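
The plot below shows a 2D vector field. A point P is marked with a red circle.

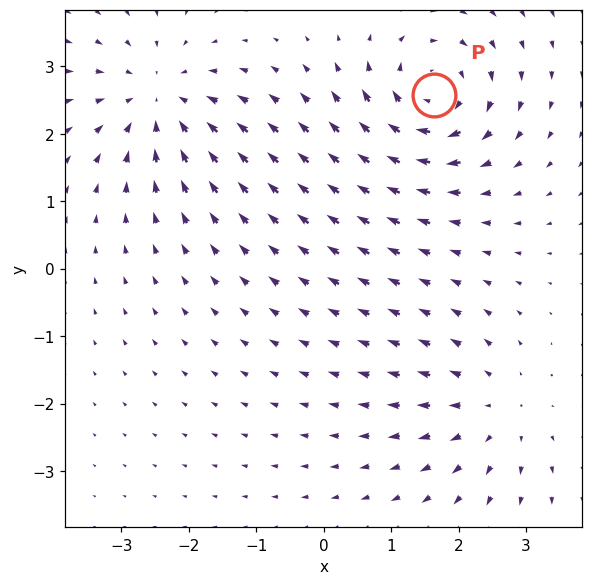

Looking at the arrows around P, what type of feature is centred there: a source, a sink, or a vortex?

vortex

At P (1.6, 2.6) the arrows circulate clockwise. Divergence ≈0, curl about -6 — near-zero divergence with nonzero curl is a vortex.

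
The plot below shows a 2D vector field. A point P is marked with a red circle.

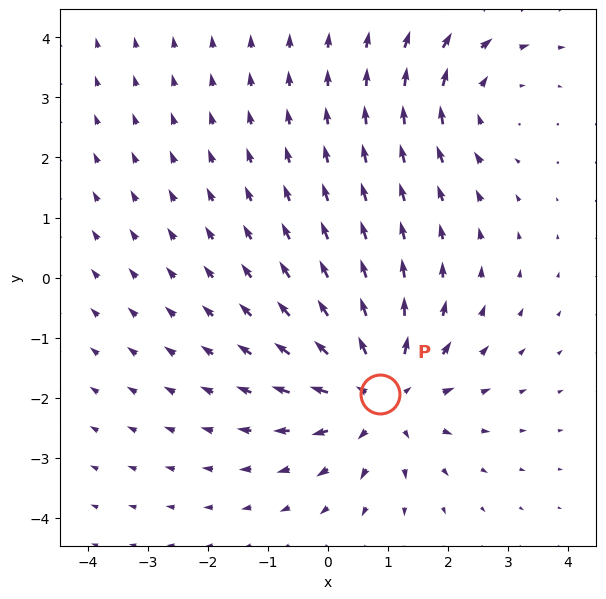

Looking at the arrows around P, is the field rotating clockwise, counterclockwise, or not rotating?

not rotating

Near P at (0.9, -1.9) the arrows show no circulation. The curl there is ≈0.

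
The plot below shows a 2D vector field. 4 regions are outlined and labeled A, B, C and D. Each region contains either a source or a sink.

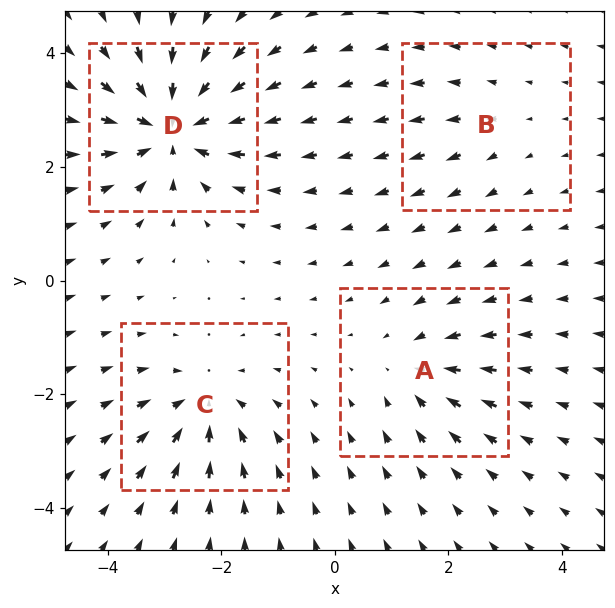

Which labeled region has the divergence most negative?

D

Divergence at each region's feature centre — A: about -4, B: about +2, C: about -5, D: about -8. Region D is most negative.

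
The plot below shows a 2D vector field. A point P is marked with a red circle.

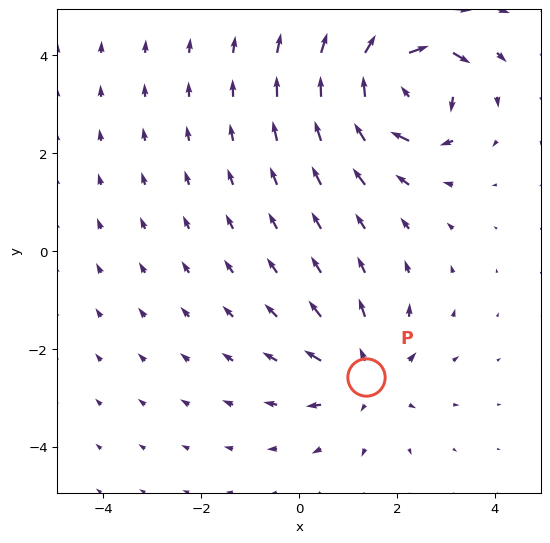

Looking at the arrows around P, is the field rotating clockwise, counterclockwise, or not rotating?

Near P at (1.4, -2.6) the arrows show no circulation. The curl there is ≈0.

not rotating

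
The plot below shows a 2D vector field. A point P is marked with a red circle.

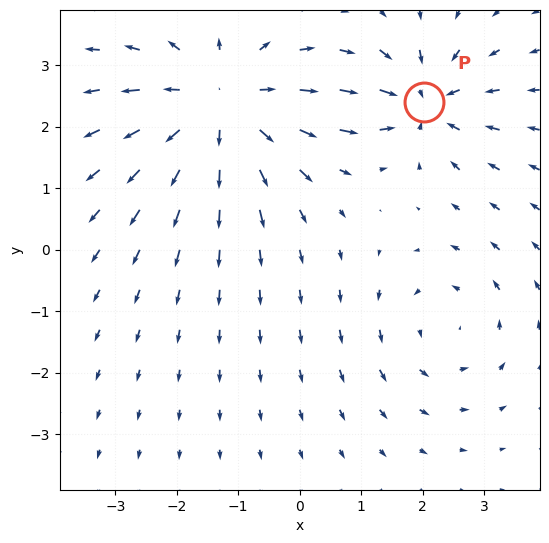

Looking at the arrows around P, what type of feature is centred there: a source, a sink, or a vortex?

sink

At P (2.0, 2.4) the arrows converge inward. Divergence about -4, curl ≈0 — negative divergence with near-zero curl is a sink.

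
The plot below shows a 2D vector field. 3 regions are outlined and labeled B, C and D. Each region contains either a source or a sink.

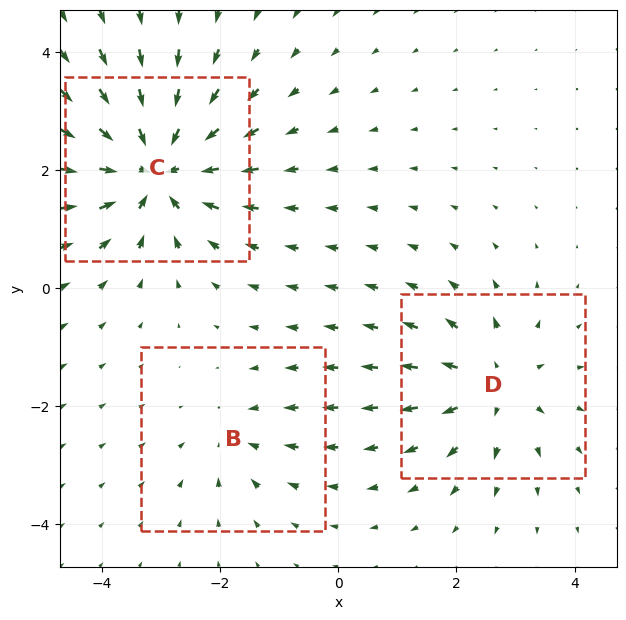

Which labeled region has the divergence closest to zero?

Divergence at each region's feature centre — B: about -2, C: about -5, D: about +3. Region B is closest to zero.

B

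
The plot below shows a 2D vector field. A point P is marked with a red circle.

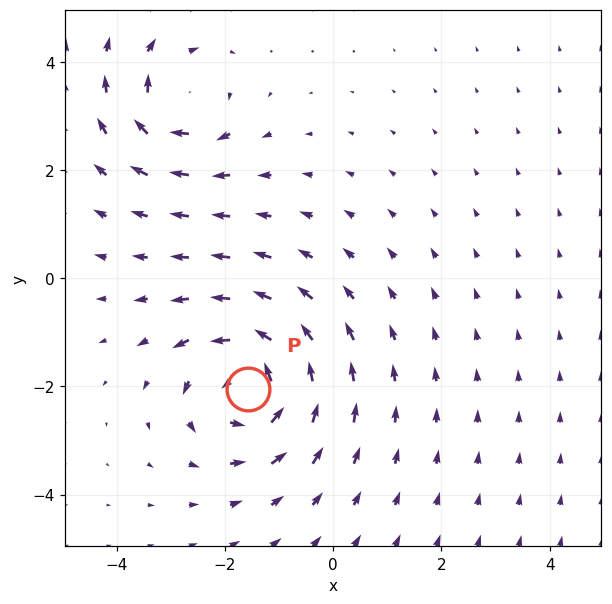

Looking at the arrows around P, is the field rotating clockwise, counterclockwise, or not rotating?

Near P at (-1.6, -2.0) the arrows circulate counterclockwise. The curl (z-component) there is about +5; positive curl means counterclockwise rotation.

counterclockwise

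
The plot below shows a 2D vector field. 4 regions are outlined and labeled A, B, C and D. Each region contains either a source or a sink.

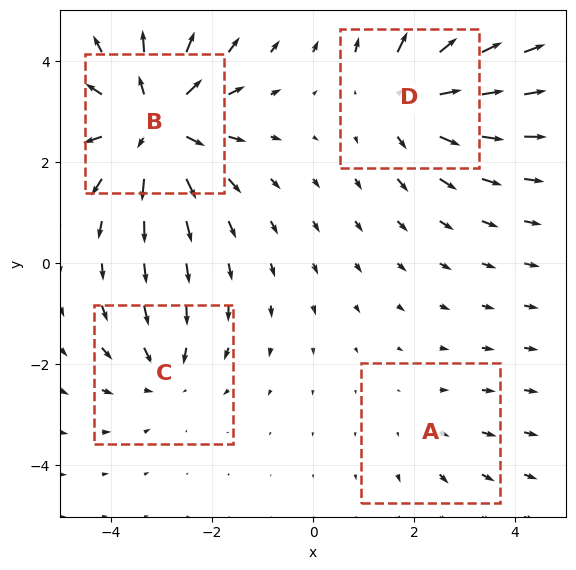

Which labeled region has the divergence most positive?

B

Divergence at each region's feature centre — A: about +2, B: about +6, C: about -3, D: about +5. Region B is most positive.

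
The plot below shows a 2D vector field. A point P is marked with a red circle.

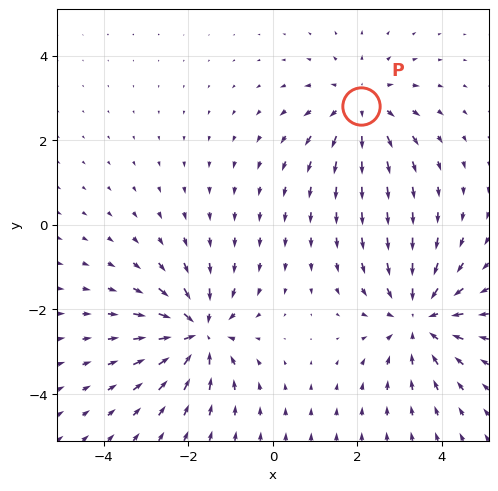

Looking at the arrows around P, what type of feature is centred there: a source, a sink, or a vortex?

source

At P (2.1, 2.8) the arrows spread outward. Divergence about +3, curl ≈0 — positive divergence with near-zero curl is a source.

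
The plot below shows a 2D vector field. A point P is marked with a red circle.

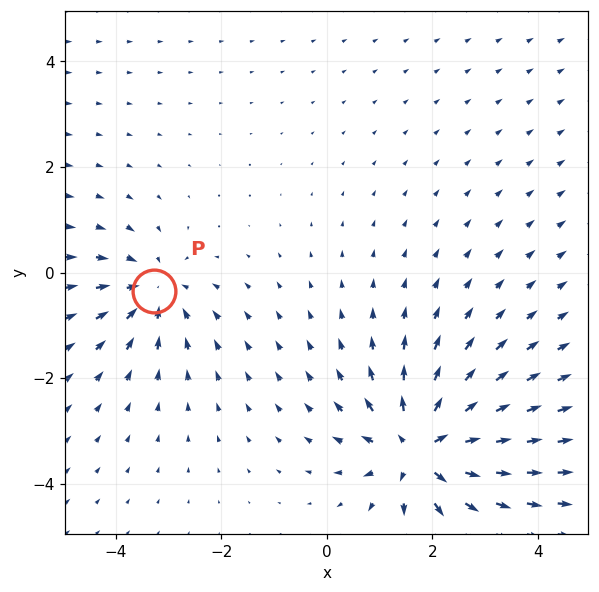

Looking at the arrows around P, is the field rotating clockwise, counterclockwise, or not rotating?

not rotating

Near P at (-3.3, -0.4) the arrows show no circulation. The curl there is ≈0.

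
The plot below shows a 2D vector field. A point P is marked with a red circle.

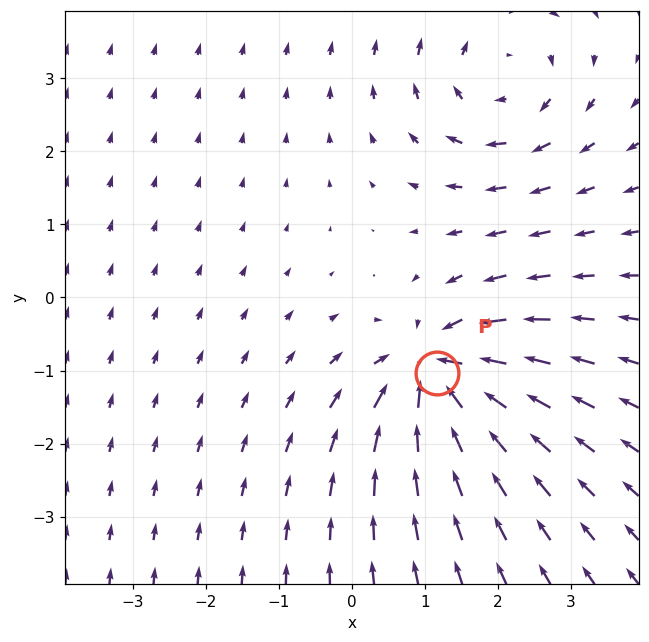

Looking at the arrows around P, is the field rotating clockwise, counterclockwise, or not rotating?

not rotating

Near P at (1.2, -1.0) the arrows show no circulation. The curl there is ≈0.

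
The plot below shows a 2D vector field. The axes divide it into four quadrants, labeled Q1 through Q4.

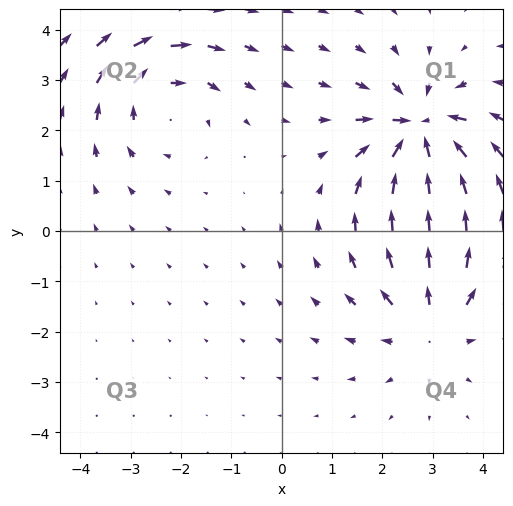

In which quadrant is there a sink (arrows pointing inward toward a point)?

The sink sits at approximately (2.7, 2.0), which lies in quadrant Q1. The divergence there is about -5, negative as expected for a sink.

Q1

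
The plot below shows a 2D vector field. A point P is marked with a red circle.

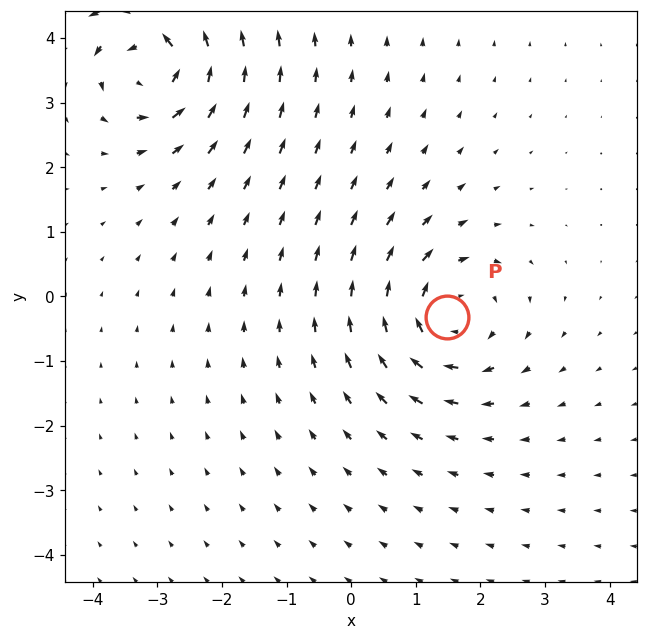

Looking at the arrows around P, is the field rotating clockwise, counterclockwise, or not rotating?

clockwise

Near P at (1.5, -0.3) the arrows circulate clockwise. The curl (z-component) there is about -3; negative curl means clockwise rotation.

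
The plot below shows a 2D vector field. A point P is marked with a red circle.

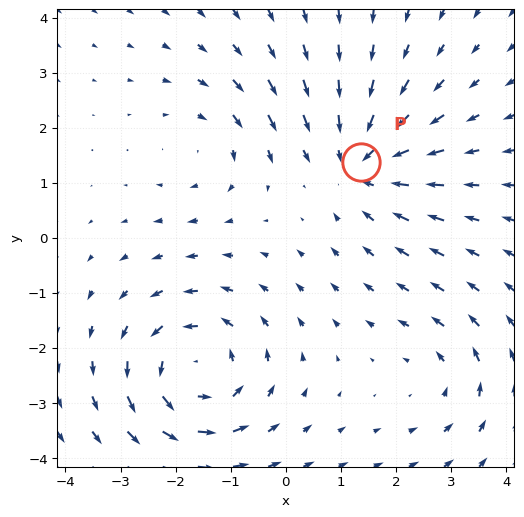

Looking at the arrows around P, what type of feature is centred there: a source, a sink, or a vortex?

At P (1.4, 1.4) the arrows converge inward. Divergence about -4, curl ≈0 — negative divergence with near-zero curl is a sink.

sink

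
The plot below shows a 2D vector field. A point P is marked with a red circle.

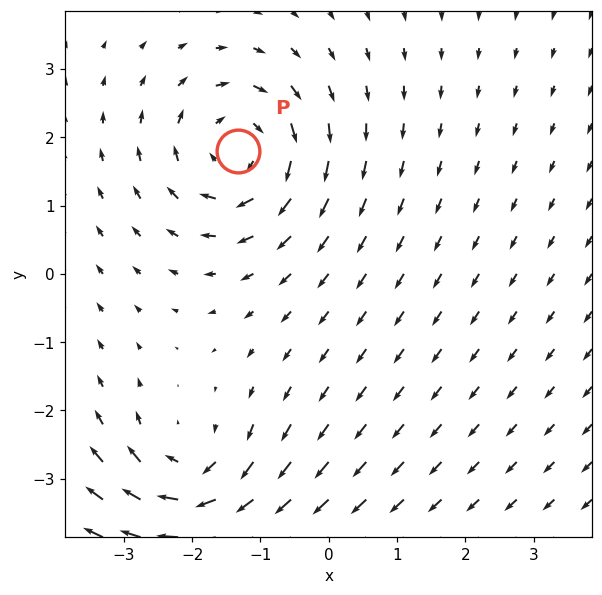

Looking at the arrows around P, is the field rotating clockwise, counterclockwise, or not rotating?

clockwise

Near P at (-1.3, 1.8) the arrows circulate clockwise. The curl (z-component) there is about -6; negative curl means clockwise rotation.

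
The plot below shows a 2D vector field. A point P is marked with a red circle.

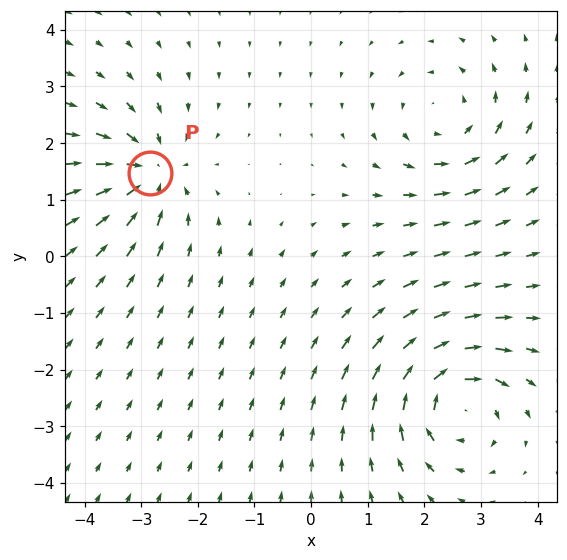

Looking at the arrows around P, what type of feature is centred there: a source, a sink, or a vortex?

sink

At P (-2.8, 1.5) the arrows converge inward. Divergence about -4, curl ≈0 — negative divergence with near-zero curl is a sink.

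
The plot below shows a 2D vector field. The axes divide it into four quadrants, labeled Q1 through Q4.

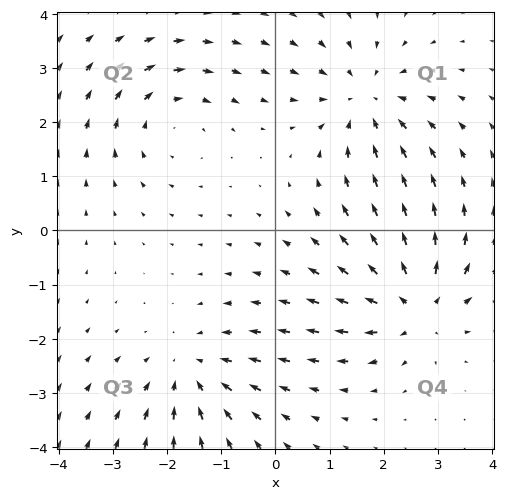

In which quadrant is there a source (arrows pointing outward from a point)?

Q4

The source sits at approximately (2.6, -1.4), which lies in quadrant Q4. The divergence there is about +5, positive as expected for a source.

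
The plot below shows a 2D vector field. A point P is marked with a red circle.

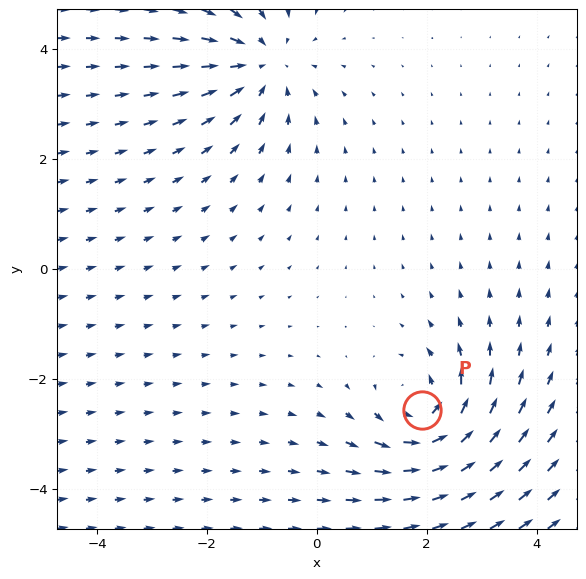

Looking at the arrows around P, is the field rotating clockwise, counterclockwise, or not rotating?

Near P at (1.9, -2.6) the arrows circulate counterclockwise. The curl (z-component) there is about +3; positive curl means counterclockwise rotation.

counterclockwise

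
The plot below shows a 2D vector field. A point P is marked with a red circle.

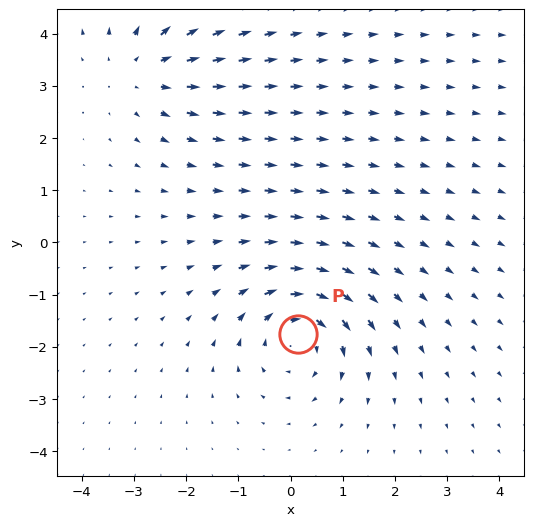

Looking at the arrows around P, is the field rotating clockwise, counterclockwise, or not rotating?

clockwise

Near P at (0.1, -1.8) the arrows circulate clockwise. The curl (z-component) there is about -5; negative curl means clockwise rotation.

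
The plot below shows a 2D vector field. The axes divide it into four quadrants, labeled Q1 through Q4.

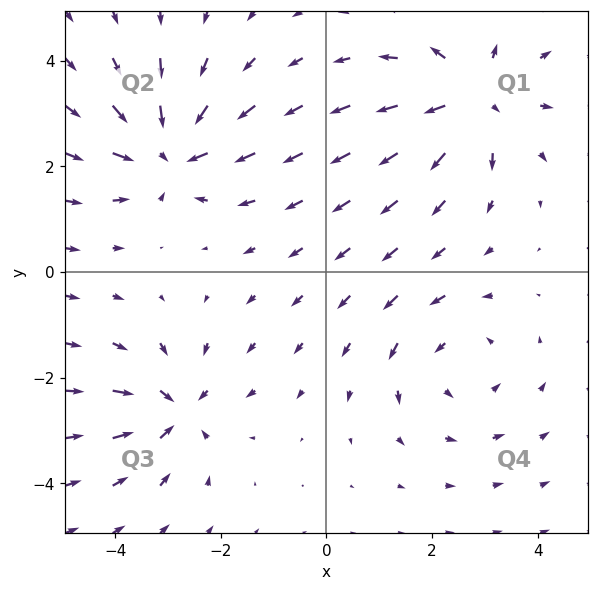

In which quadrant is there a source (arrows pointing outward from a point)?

The source sits at approximately (2.8, 3.3), which lies in quadrant Q1. The divergence there is about +5, positive as expected for a source.

Q1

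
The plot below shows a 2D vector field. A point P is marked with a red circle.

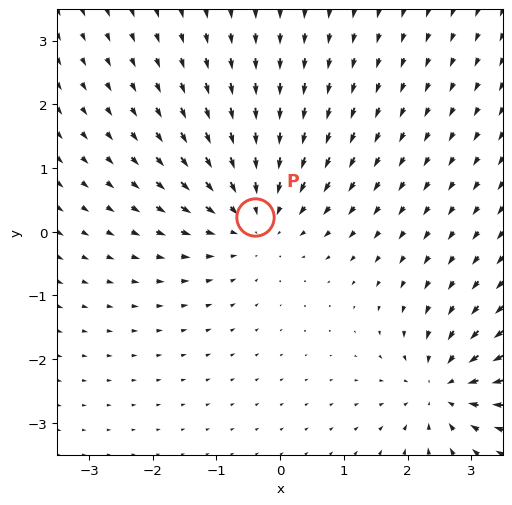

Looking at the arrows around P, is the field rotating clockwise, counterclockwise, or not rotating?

not rotating

Near P at (-0.4, 0.2) the arrows show no circulation. The curl there is ≈0.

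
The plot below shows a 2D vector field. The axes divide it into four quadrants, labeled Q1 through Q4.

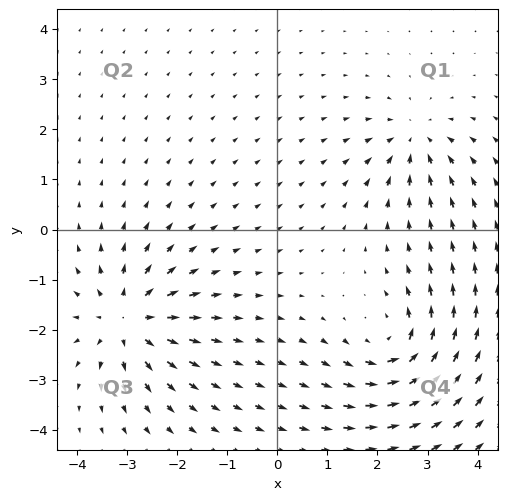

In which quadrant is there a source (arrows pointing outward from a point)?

The source sits at approximately (-3.0, -1.8), which lies in quadrant Q3. The divergence there is about +6, positive as expected for a source.

Q3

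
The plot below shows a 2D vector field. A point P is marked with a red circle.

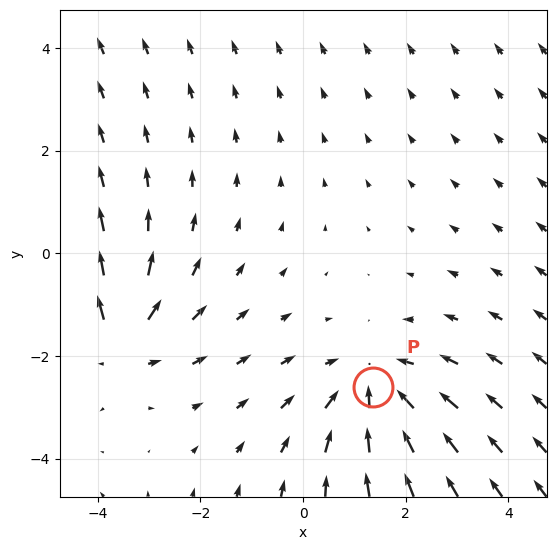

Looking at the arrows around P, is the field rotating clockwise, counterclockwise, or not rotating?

Near P at (1.4, -2.6) the arrows show no circulation. The curl there is ≈0.

not rotating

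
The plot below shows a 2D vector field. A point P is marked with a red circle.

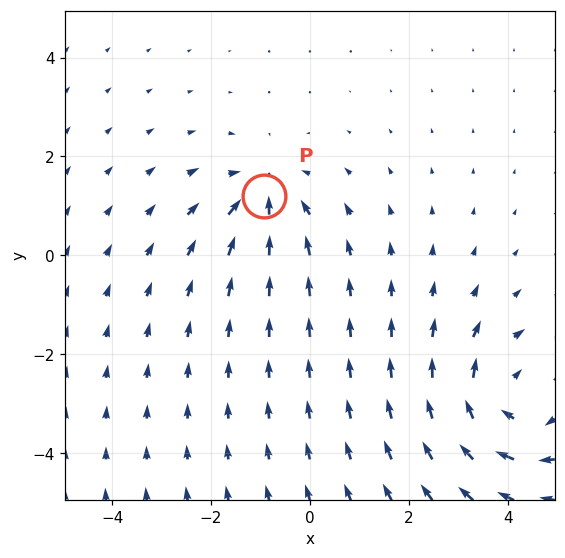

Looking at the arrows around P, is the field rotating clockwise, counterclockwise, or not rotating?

Near P at (-0.9, 1.2) the arrows show no circulation. The curl there is ≈0.

not rotating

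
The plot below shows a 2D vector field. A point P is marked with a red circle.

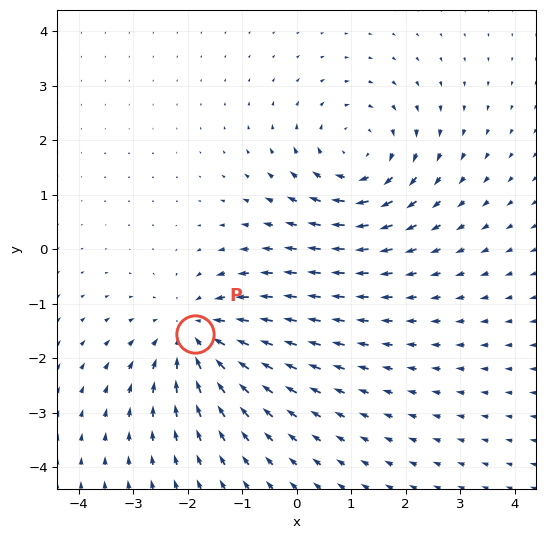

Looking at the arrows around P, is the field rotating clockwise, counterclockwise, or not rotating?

Near P at (-1.9, -1.6) the arrows show no circulation. The curl there is ≈0.

not rotating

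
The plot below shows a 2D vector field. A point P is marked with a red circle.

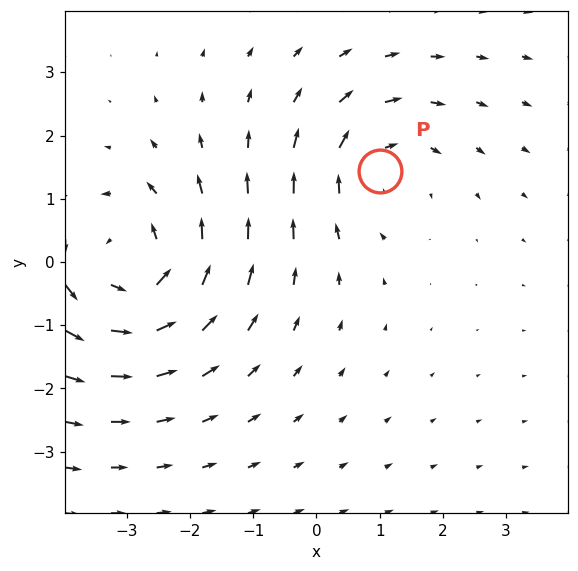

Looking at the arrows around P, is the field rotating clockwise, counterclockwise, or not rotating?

clockwise

Near P at (1.0, 1.4) the arrows circulate clockwise. The curl (z-component) there is about -3; negative curl means clockwise rotation.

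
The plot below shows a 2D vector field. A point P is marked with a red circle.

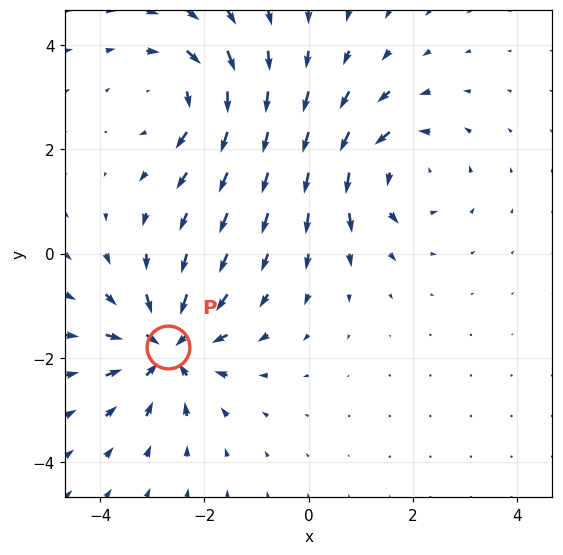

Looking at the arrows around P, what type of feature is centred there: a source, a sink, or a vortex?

sink

At P (-2.7, -1.8) the arrows converge inward. Divergence about -5, curl ≈0 — negative divergence with near-zero curl is a sink.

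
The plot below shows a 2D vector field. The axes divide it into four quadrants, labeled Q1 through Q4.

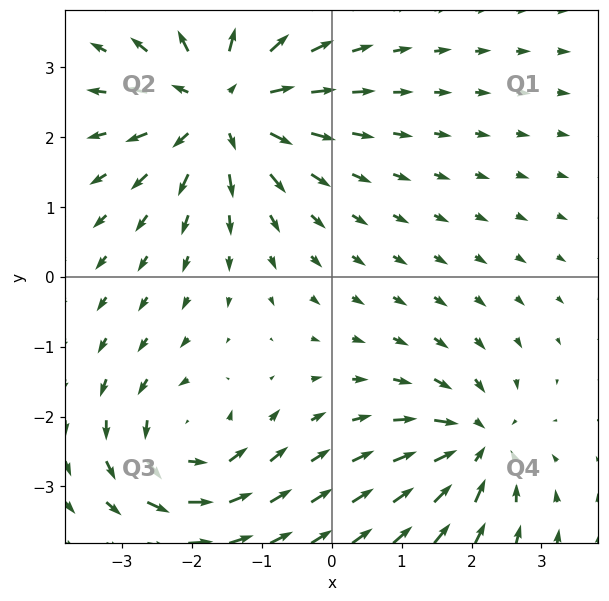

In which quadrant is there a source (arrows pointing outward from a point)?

Q2

The source sits at approximately (-1.6, 2.5), which lies in quadrant Q2. The divergence there is about +4, positive as expected for a source.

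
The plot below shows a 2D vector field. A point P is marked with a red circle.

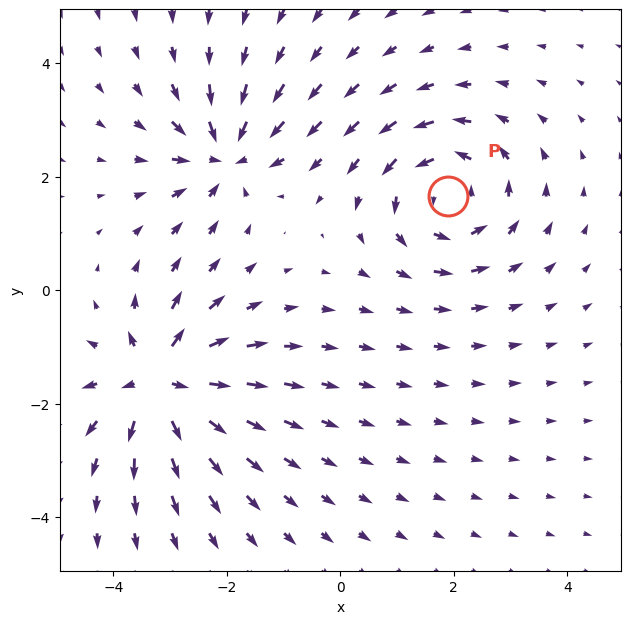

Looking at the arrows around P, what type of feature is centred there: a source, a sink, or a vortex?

vortex

At P (1.9, 1.7) the arrows circulate counterclockwise. Divergence ≈0, curl about +4 — near-zero divergence with nonzero curl is a vortex.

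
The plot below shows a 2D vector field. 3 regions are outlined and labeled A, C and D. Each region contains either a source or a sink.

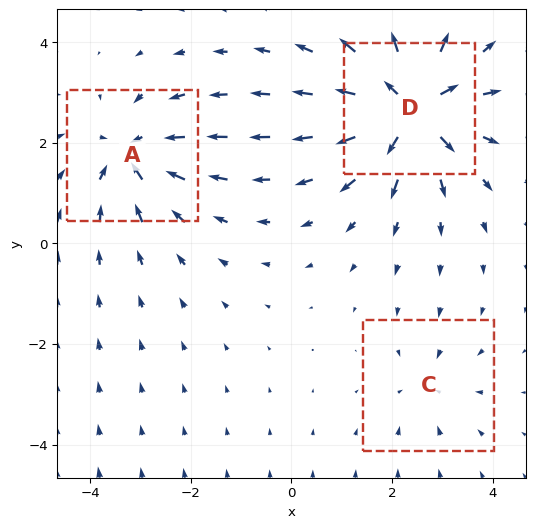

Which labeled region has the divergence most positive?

Divergence at each region's feature centre — A: about -4, C: about -2, D: about +6. Region D is most positive.

D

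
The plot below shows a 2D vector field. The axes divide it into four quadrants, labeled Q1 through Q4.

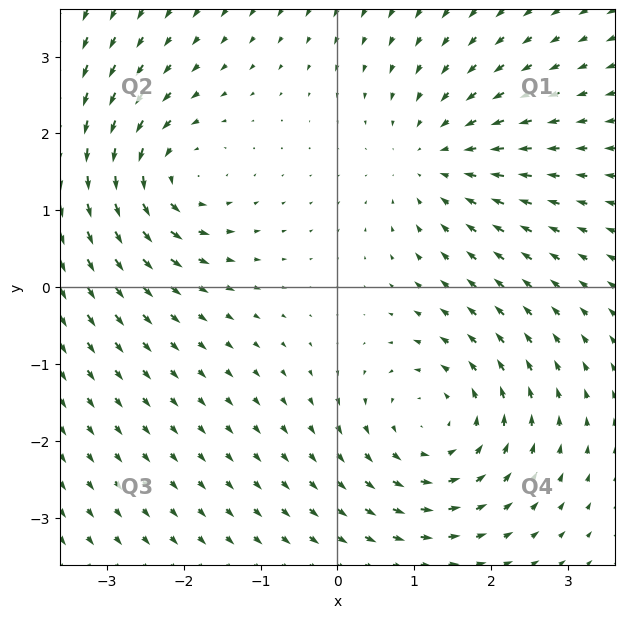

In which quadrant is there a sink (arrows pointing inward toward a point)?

Q1

The sink sits at approximately (1.3, 1.7), which lies in quadrant Q1. The divergence there is about -3, negative as expected for a sink.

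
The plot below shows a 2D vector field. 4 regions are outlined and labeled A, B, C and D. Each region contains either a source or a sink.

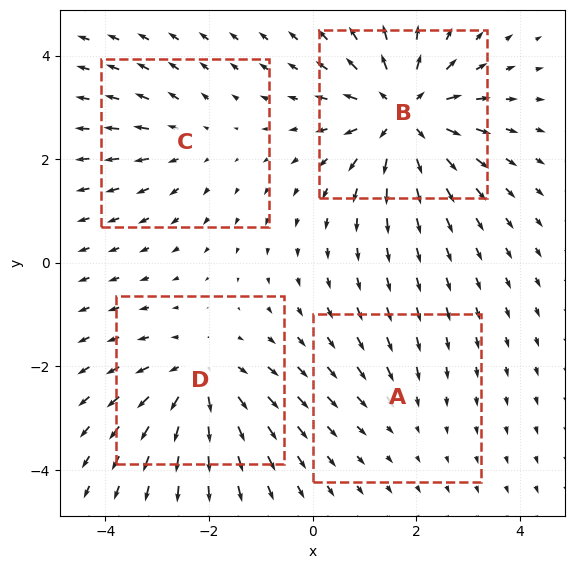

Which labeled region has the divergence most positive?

Divergence at each region's feature centre — A: about -2, B: about +8, C: about +3, D: about +5. Region B is most positive.

B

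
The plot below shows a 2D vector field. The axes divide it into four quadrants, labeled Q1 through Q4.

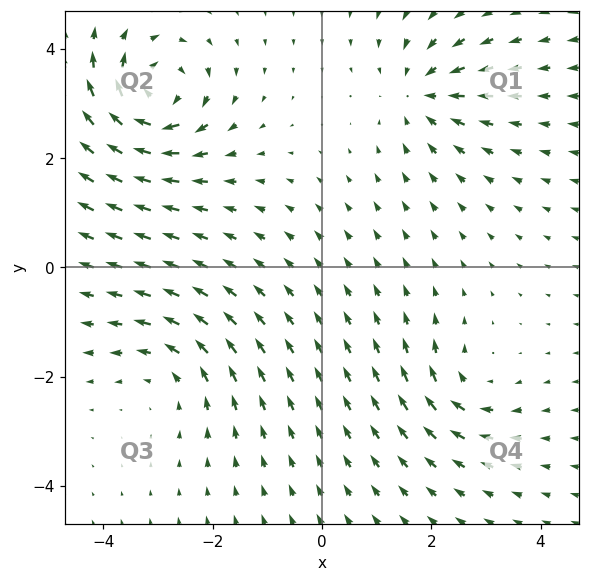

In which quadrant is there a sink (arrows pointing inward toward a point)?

The sink sits at approximately (1.8, 3.2), which lies in quadrant Q1. The divergence there is about -4, negative as expected for a sink.

Q1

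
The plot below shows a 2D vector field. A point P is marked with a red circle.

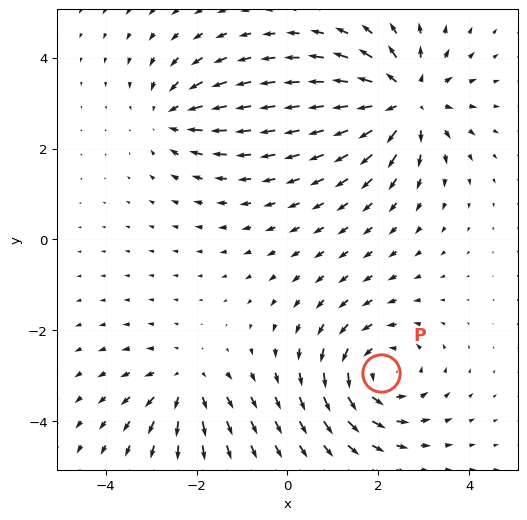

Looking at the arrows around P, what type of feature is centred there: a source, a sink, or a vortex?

vortex

At P (2.1, -2.9) the arrows circulate counterclockwise. Divergence ≈0, curl about +4 — near-zero divergence with nonzero curl is a vortex.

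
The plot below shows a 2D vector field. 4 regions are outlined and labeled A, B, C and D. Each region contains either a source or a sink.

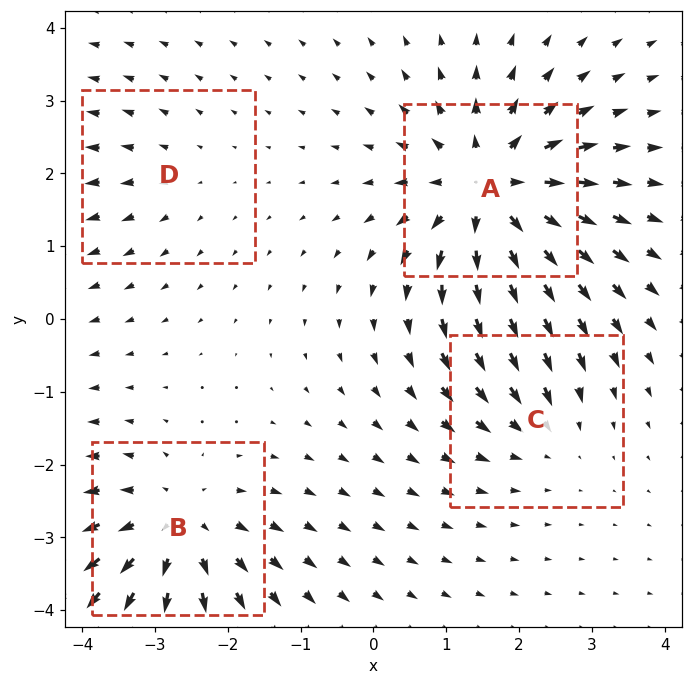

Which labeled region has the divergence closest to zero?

D

Divergence at each region's feature centre — A: about +7, B: about +5, C: about -3, D: about +2. Region D is closest to zero.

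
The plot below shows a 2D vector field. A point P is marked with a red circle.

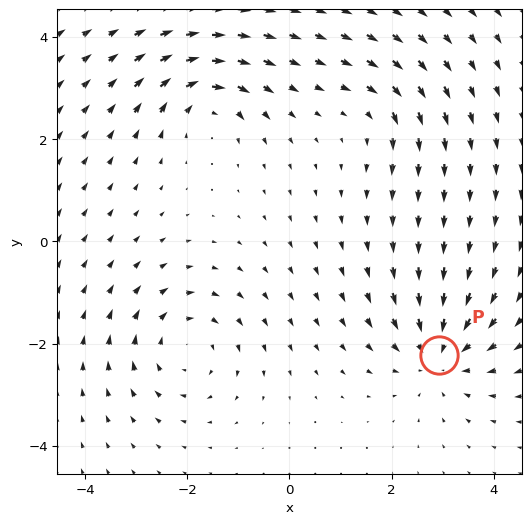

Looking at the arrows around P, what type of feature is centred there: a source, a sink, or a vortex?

At P (2.9, -2.2) the arrows converge inward. Divergence about -5, curl ≈0 — negative divergence with near-zero curl is a sink.

sink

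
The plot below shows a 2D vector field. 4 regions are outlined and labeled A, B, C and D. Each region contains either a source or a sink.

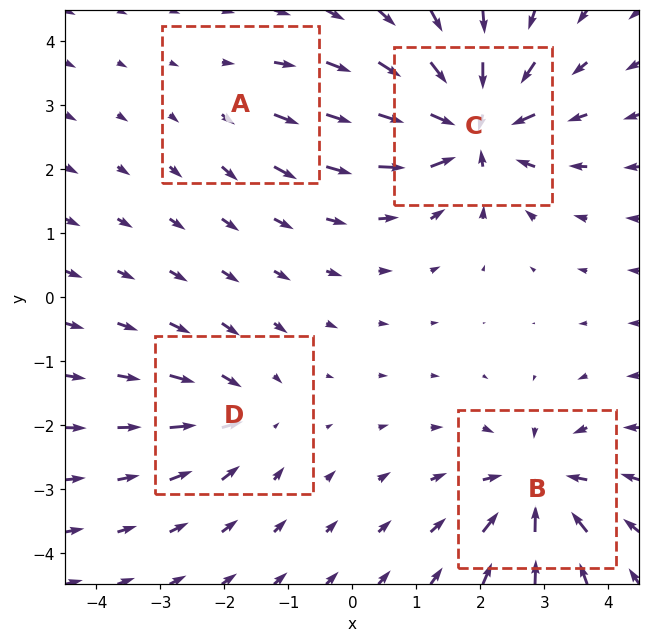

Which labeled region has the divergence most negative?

Divergence at each region's feature centre — A: about +2, B: about -6, C: about -9, D: about -4. Region C is most negative.

C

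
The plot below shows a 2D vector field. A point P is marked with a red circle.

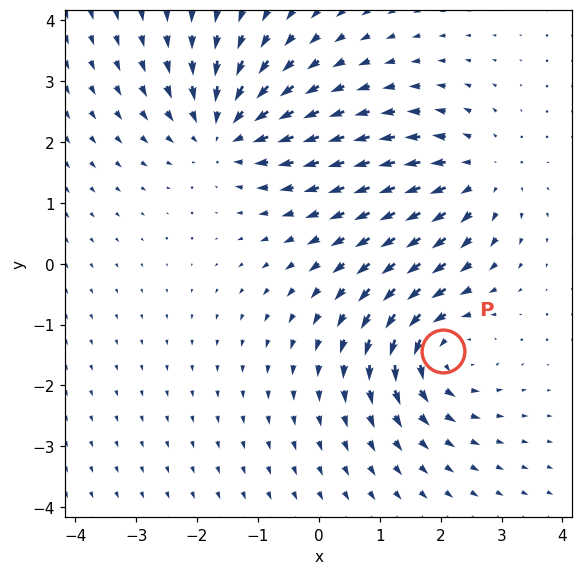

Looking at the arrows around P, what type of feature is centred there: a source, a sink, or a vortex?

vortex

At P (2.0, -1.4) the arrows circulate counterclockwise. Divergence ≈0, curl about +6 — near-zero divergence with nonzero curl is a vortex.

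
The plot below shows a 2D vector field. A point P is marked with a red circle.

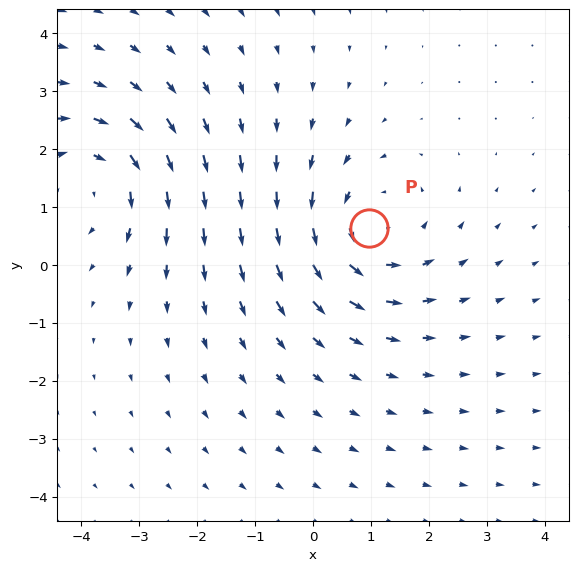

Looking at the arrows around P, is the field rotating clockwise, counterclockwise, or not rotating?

Near P at (1.0, 0.6) the arrows circulate counterclockwise. The curl (z-component) there is about +4; positive curl means counterclockwise rotation.

counterclockwise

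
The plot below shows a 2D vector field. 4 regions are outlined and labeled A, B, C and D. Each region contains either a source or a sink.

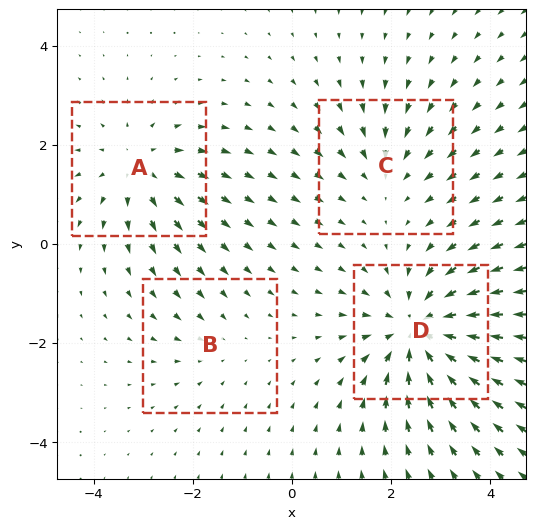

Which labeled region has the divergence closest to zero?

Divergence at each region's feature centre — A: about +4, B: about -2, C: about -3, D: about -6. Region B is closest to zero.

B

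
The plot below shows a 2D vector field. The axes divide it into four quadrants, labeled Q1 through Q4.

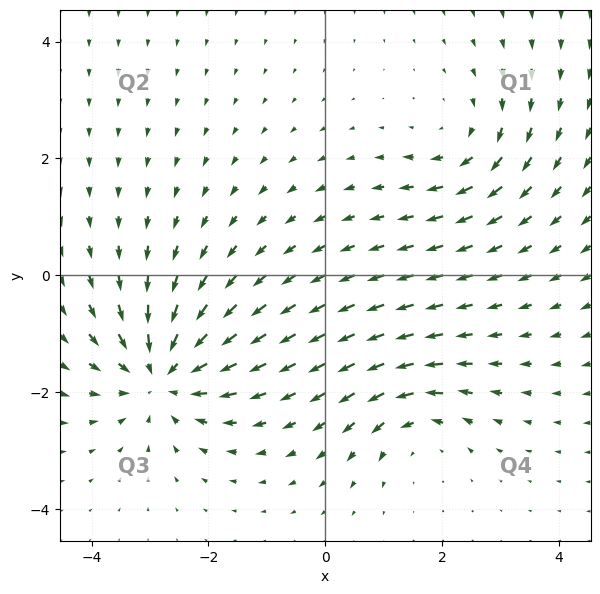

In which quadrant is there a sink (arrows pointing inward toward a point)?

The sink sits at approximately (-2.8, -1.7), which lies in quadrant Q3. The divergence there is about -5, negative as expected for a sink.

Q3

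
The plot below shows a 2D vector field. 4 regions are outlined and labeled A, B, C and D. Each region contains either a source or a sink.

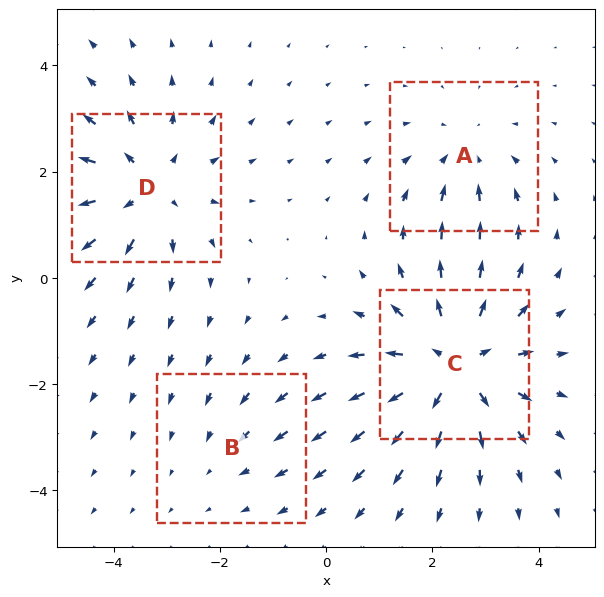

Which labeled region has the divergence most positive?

C

Divergence at each region's feature centre — A: about -3, B: about -2, C: about +6, D: about +5. Region C is most positive.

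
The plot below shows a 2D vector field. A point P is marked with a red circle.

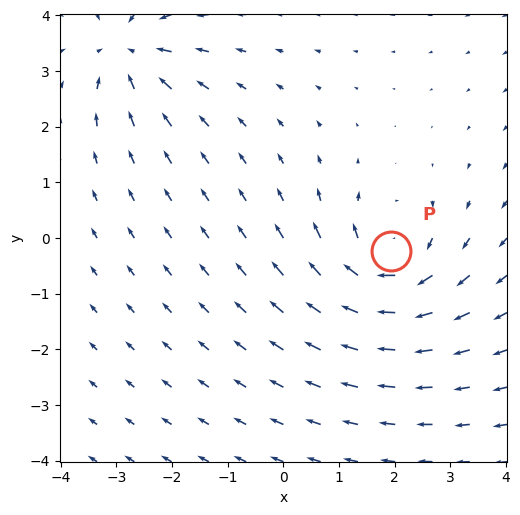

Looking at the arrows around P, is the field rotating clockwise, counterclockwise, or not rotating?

Near P at (1.9, -0.2) the arrows circulate clockwise. The curl (z-component) there is about -6; negative curl means clockwise rotation.

clockwise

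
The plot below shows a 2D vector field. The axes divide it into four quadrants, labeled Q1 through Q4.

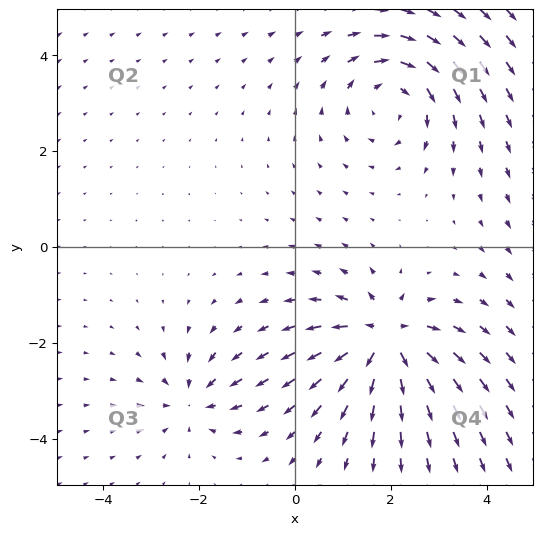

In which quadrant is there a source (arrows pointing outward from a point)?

Q4

The source sits at approximately (1.9, -1.9), which lies in quadrant Q4. The divergence there is about +6, positive as expected for a source.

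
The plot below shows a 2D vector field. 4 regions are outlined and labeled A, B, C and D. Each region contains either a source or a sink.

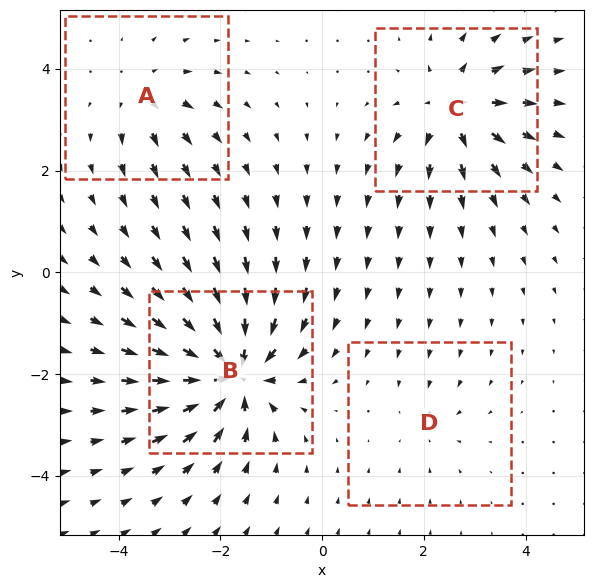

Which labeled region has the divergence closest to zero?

D

Divergence at each region's feature centre — A: about +4, B: about -9, C: about +6, D: about -2. Region D is closest to zero.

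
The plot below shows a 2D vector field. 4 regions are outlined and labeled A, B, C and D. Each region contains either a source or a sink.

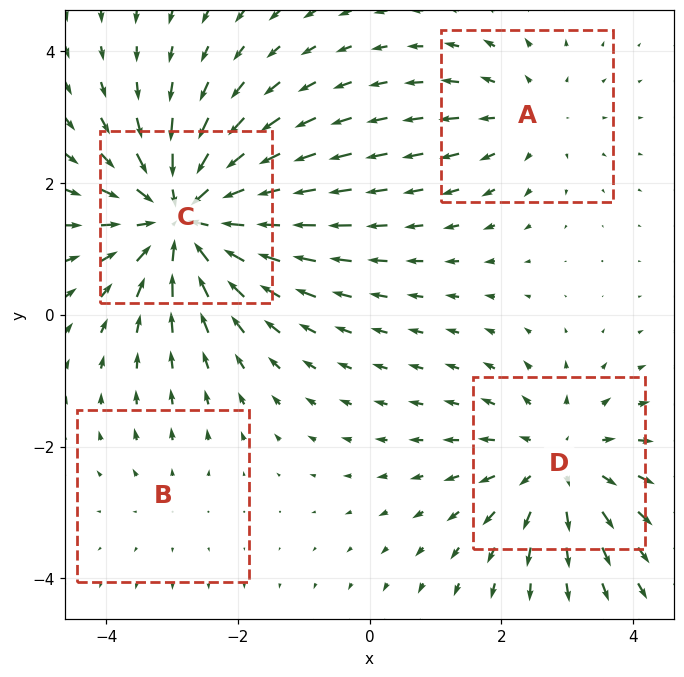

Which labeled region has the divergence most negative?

C

Divergence at each region's feature centre — A: about +3, B: about +2, C: about -7, D: about +4. Region C is most negative.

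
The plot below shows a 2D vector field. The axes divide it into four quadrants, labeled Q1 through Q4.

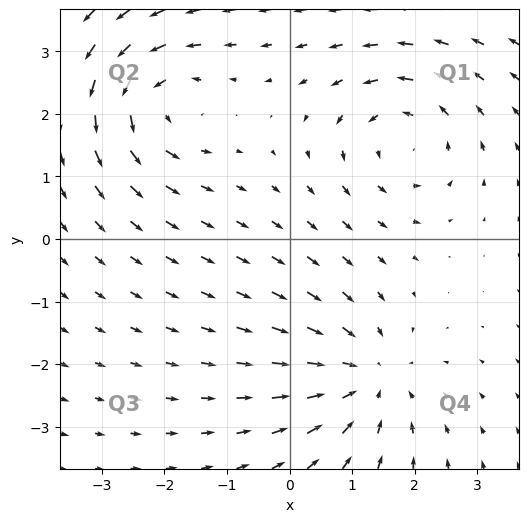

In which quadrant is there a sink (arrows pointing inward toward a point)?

The sink sits at approximately (1.2, -2.2), which lies in quadrant Q4. The divergence there is about -4, negative as expected for a sink.

Q4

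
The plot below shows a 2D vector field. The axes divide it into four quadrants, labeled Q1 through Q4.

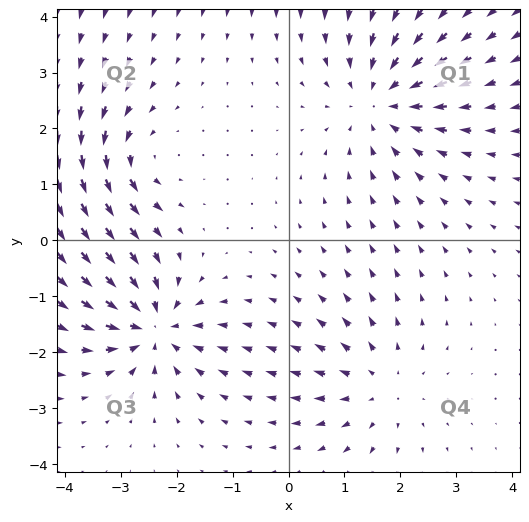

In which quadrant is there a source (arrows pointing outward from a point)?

The source sits at approximately (1.6, -2.6), which lies in quadrant Q4. The divergence there is about +3, positive as expected for a source.

Q4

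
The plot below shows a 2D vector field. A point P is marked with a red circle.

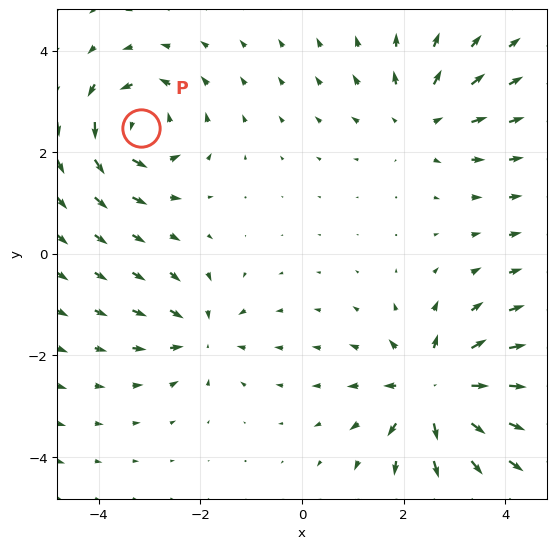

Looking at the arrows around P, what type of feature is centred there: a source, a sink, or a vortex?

vortex

At P (-3.2, 2.5) the arrows circulate counterclockwise. Divergence ≈0, curl about +5 — near-zero divergence with nonzero curl is a vortex.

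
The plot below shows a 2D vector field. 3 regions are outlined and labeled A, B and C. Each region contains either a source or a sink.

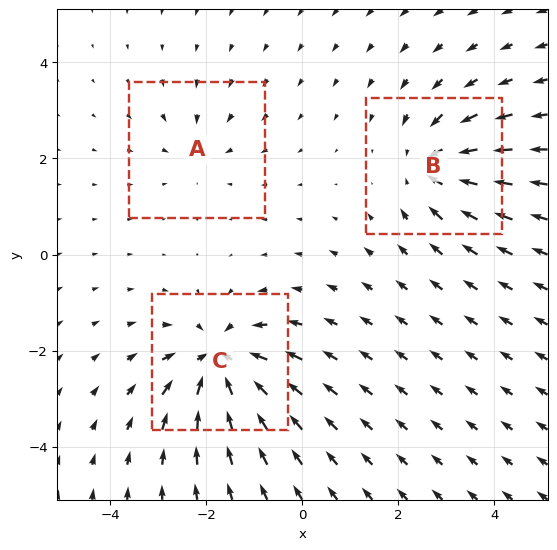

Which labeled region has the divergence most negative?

Divergence at each region's feature centre — A: about -2, B: about -4, C: about -5. Region C is most negative.

C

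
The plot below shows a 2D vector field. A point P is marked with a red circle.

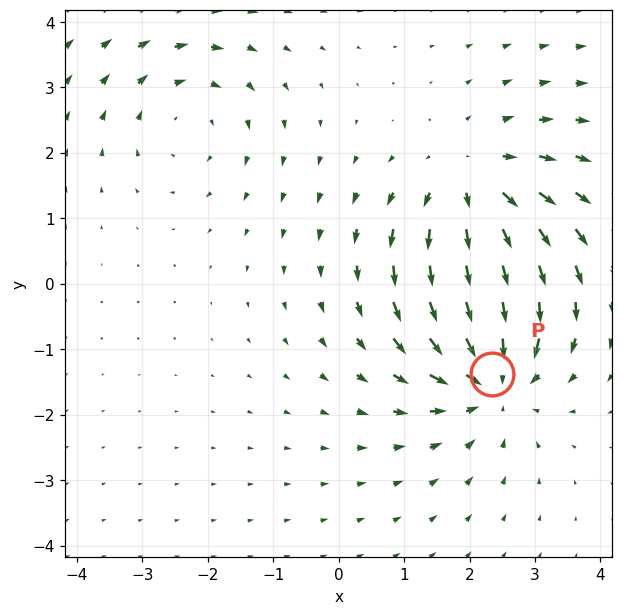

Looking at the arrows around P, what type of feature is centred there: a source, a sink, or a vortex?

sink

At P (2.3, -1.4) the arrows converge inward. Divergence about -4, curl ≈0 — negative divergence with near-zero curl is a sink.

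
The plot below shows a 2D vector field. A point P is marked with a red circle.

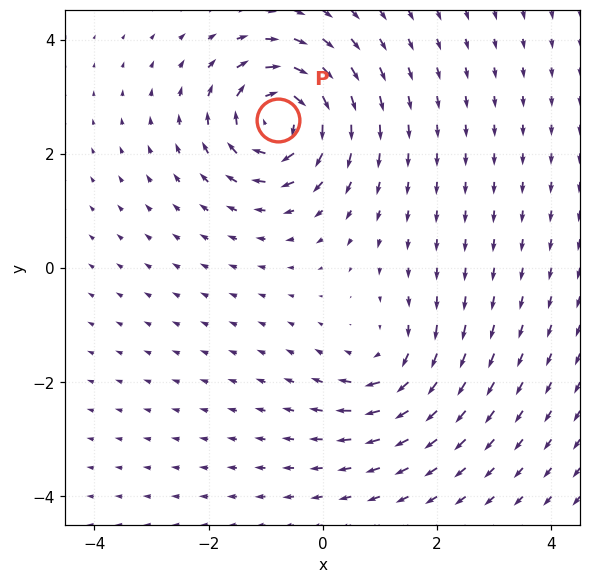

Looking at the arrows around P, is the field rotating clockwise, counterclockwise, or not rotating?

Near P at (-0.8, 2.6) the arrows circulate clockwise. The curl (z-component) there is about -6; negative curl means clockwise rotation.

clockwise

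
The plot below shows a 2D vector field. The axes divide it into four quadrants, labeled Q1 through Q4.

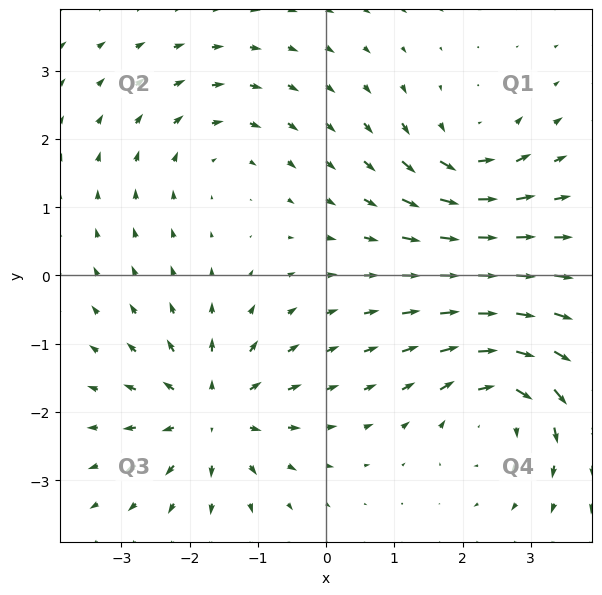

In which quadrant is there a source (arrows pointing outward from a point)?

The source sits at approximately (-1.7, -2.0), which lies in quadrant Q3. The divergence there is about +6, positive as expected for a source.

Q3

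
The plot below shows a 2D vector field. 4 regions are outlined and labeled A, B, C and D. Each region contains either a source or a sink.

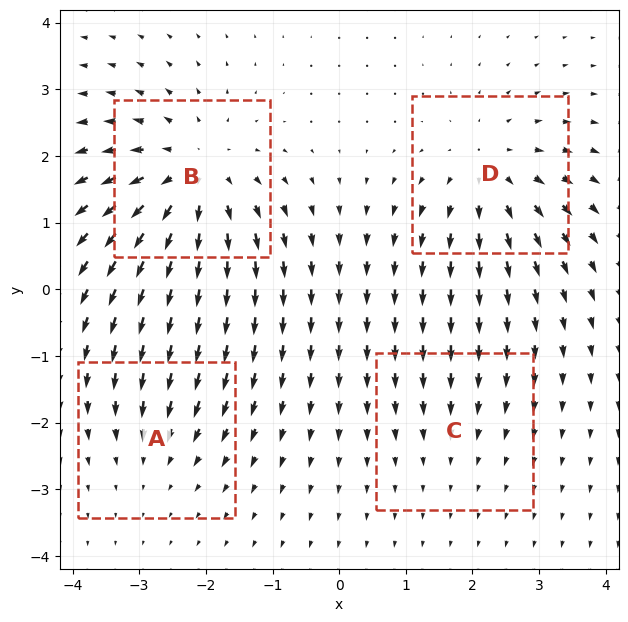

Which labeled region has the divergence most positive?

Divergence at each region's feature centre — A: about -3, B: about +6, C: about -2, D: about +5. Region B is most positive.

B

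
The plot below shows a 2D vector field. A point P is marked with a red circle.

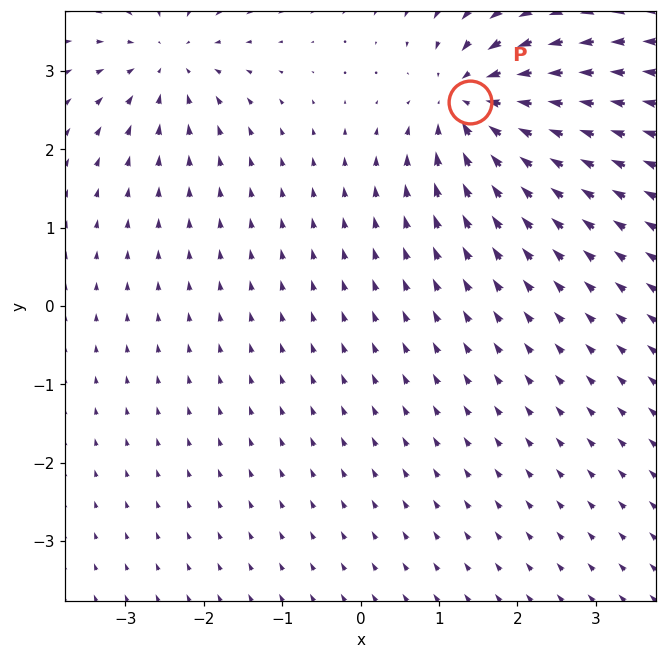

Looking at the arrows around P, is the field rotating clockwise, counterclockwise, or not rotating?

not rotating

Near P at (1.4, 2.6) the arrows show no circulation. The curl there is ≈0.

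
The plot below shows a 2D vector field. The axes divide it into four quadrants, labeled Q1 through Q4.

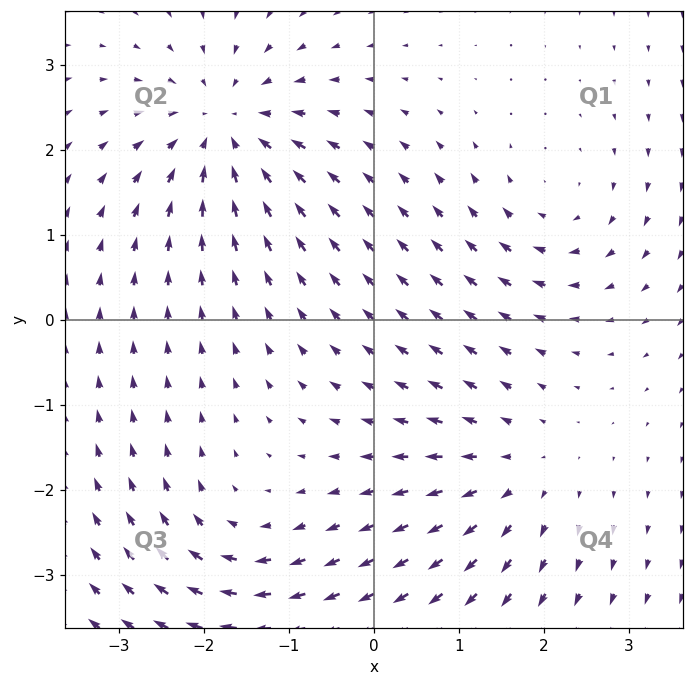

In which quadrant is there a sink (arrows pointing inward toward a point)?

The sink sits at approximately (-1.7, 2.3), which lies in quadrant Q2. The divergence there is about -6, negative as expected for a sink.

Q2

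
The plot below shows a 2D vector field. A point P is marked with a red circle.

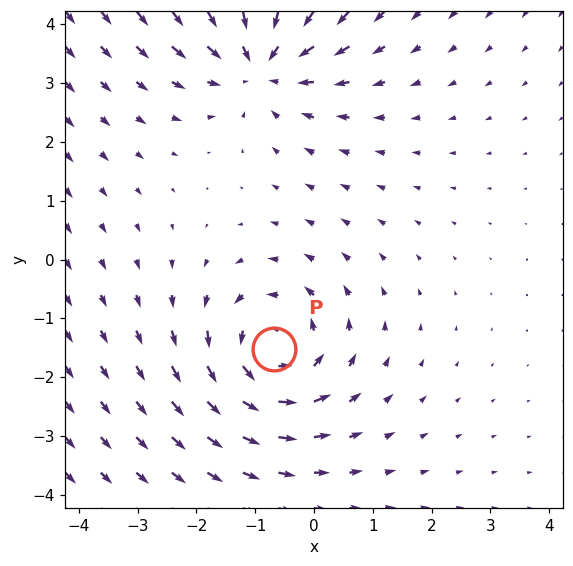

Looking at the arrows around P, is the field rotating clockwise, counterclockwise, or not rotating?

Near P at (-0.7, -1.5) the arrows circulate counterclockwise. The curl (z-component) there is about +3; positive curl means counterclockwise rotation.

counterclockwise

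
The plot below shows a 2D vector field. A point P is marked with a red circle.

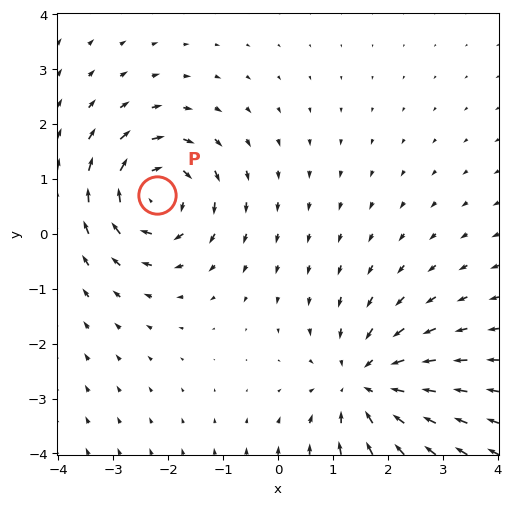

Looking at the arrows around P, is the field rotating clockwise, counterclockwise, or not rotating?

clockwise

Near P at (-2.2, 0.7) the arrows circulate clockwise. The curl (z-component) there is about -5; negative curl means clockwise rotation.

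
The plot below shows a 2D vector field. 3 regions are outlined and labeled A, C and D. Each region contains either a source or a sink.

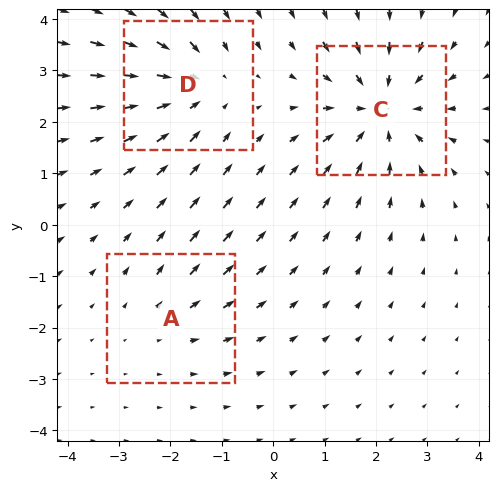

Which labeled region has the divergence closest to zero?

Divergence at each region's feature centre — A: about +2, C: about -4, D: about -3. Region A is closest to zero.

A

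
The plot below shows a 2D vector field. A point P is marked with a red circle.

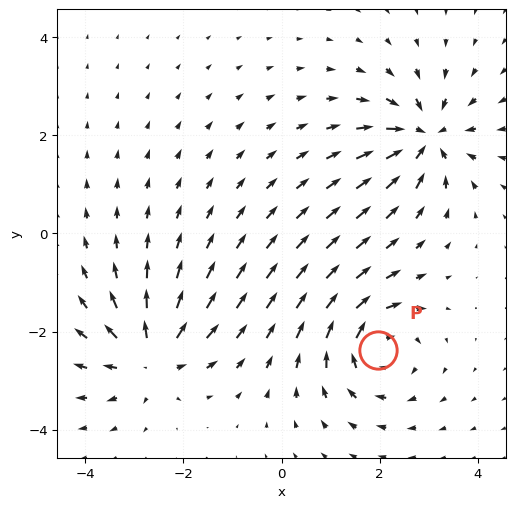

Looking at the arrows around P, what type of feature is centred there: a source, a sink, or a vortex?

At P (2.0, -2.4) the arrows circulate clockwise. Divergence ≈0, curl about -6 — near-zero divergence with nonzero curl is a vortex.

vortex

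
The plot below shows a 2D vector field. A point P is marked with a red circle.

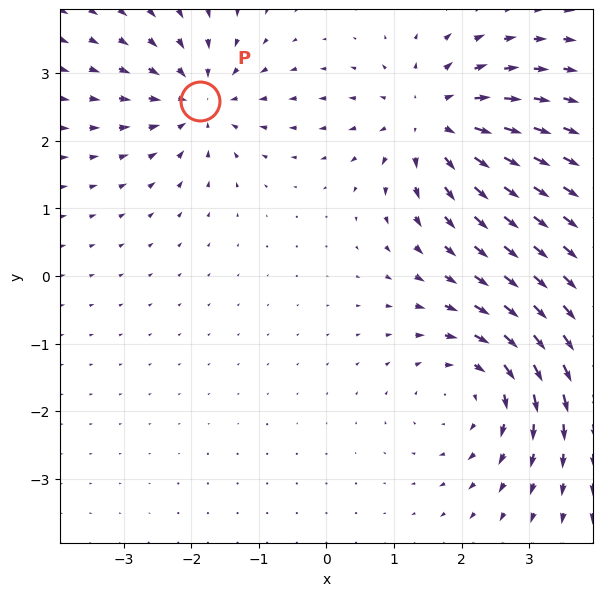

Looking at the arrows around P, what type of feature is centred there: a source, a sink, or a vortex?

sink

At P (-1.9, 2.6) the arrows converge inward. Divergence about -4, curl ≈0 — negative divergence with near-zero curl is a sink.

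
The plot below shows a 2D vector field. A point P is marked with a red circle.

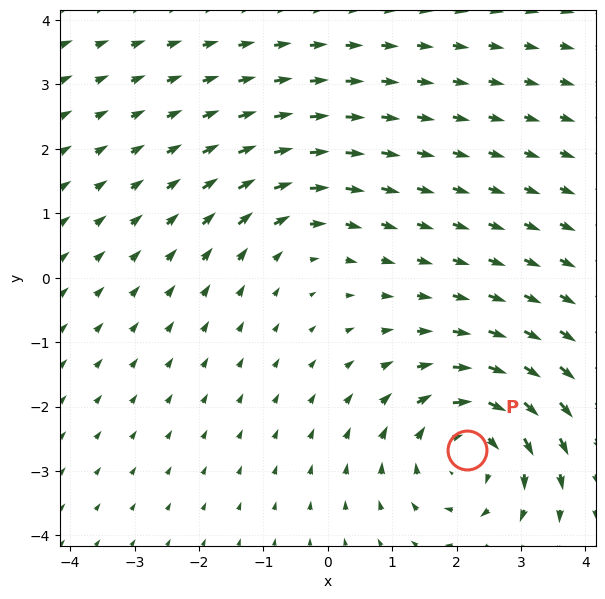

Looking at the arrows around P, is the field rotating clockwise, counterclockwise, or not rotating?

clockwise

Near P at (2.2, -2.7) the arrows circulate clockwise. The curl (z-component) there is about -5; negative curl means clockwise rotation.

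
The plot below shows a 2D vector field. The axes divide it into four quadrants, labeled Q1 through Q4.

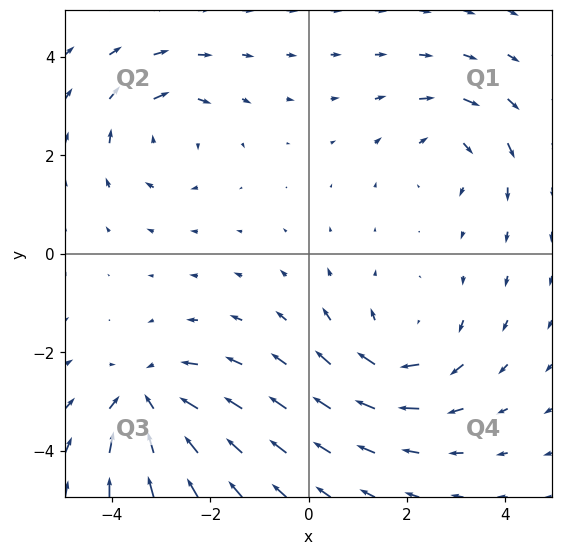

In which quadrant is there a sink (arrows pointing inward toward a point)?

Q3

The sink sits at approximately (-3.3, -3.0), which lies in quadrant Q3. The divergence there is about -4, negative as expected for a sink.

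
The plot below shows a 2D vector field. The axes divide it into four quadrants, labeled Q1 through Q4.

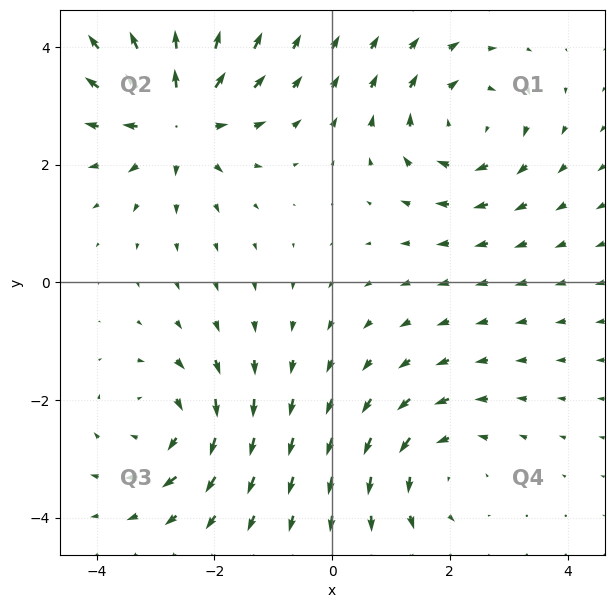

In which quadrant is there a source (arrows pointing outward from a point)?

The source sits at approximately (-2.6, 2.8), which lies in quadrant Q2. The divergence there is about +5, positive as expected for a source.

Q2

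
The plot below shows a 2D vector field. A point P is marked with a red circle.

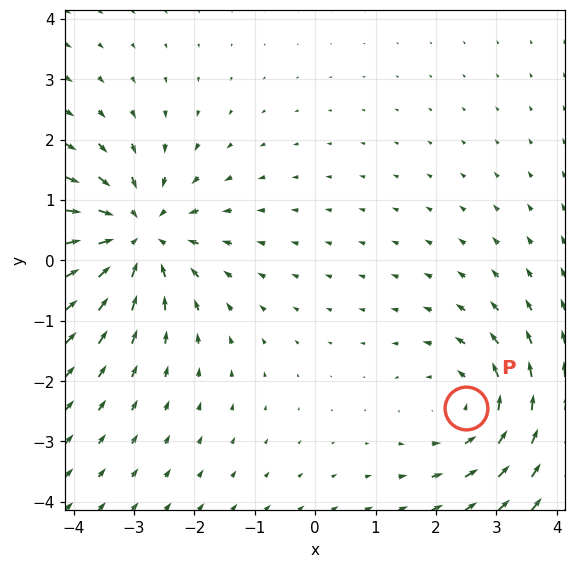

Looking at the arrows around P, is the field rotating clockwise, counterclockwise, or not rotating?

Near P at (2.5, -2.4) the arrows circulate counterclockwise. The curl (z-component) there is about +3; positive curl means counterclockwise rotation.

counterclockwise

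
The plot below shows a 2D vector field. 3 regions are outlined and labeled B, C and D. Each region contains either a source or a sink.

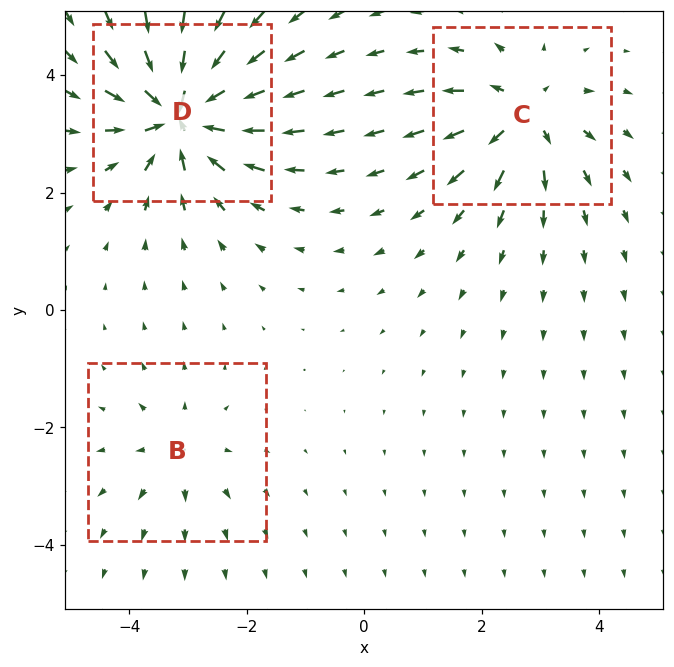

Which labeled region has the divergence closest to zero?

B

Divergence at each region's feature centre — B: about +3, C: about +4, D: about -7. Region B is closest to zero.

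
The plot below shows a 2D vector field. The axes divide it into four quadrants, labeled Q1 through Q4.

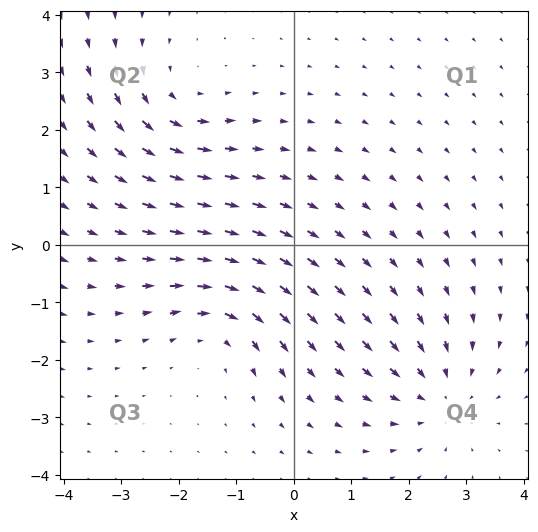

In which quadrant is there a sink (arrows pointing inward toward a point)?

The sink sits at approximately (2.5, -2.6), which lies in quadrant Q4. The divergence there is about -3, negative as expected for a sink.

Q4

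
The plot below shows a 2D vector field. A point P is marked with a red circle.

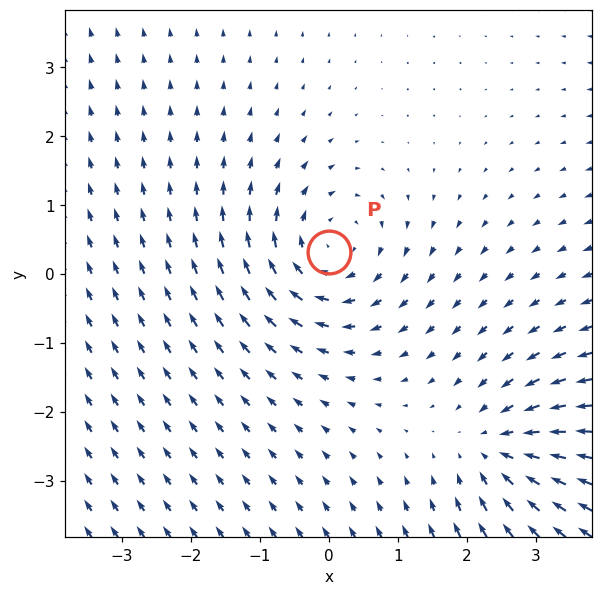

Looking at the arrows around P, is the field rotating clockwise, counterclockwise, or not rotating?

Near P at (0.0, 0.3) the arrows circulate clockwise. The curl (z-component) there is about -3; negative curl means clockwise rotation.

clockwise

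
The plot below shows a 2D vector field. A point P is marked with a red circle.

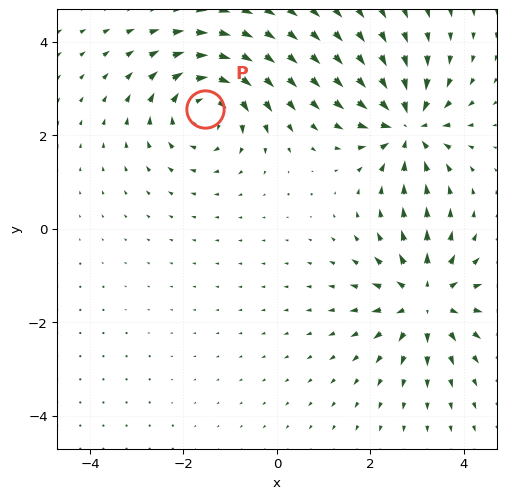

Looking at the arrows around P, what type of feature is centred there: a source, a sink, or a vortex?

vortex

At P (-1.5, 2.6) the arrows circulate clockwise. Divergence ≈0, curl about -5 — near-zero divergence with nonzero curl is a vortex.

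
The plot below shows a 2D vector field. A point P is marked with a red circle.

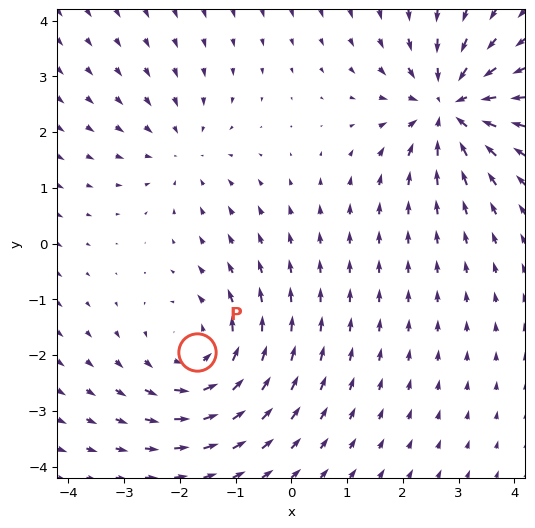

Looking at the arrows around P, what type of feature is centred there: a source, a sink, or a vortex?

At P (-1.7, -2.0) the arrows circulate counterclockwise. Divergence ≈0, curl about +4 — near-zero divergence with nonzero curl is a vortex.

vortex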